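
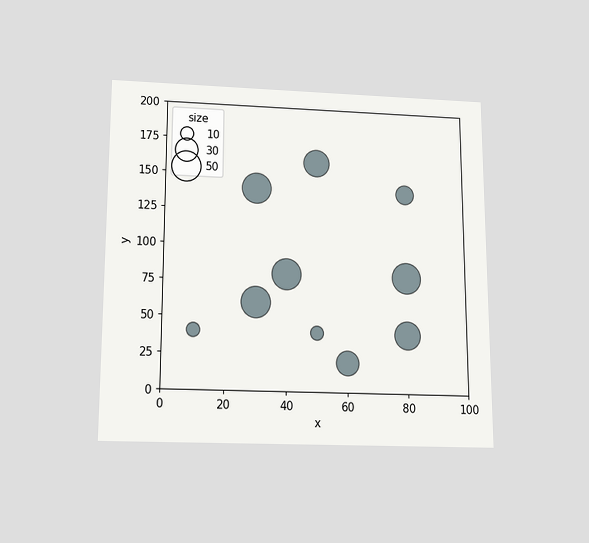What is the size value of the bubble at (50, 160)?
40

The chart is viewed slightly from below. Matching the bubble at (50, 160) against the size legend gives 40.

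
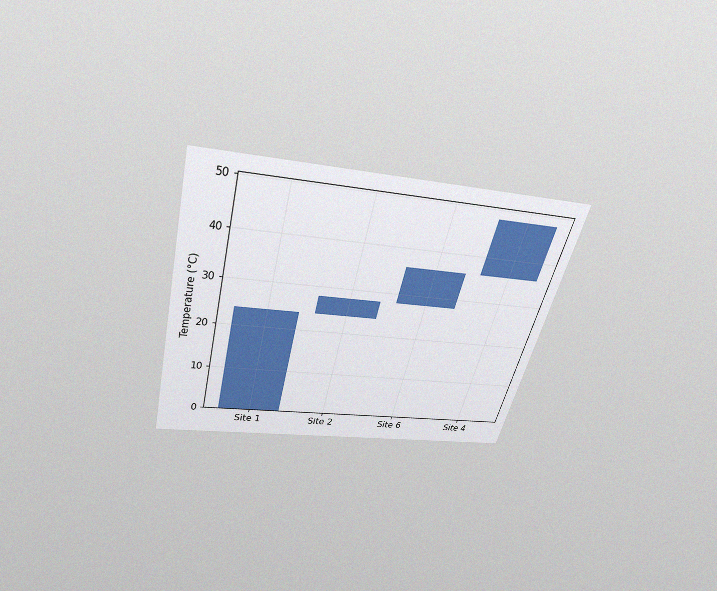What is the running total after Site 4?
The chart is tilted about 15° clockwise and viewed slightly from above, with some photo noise. After Site 4 the running total reaches 48°C.

48°C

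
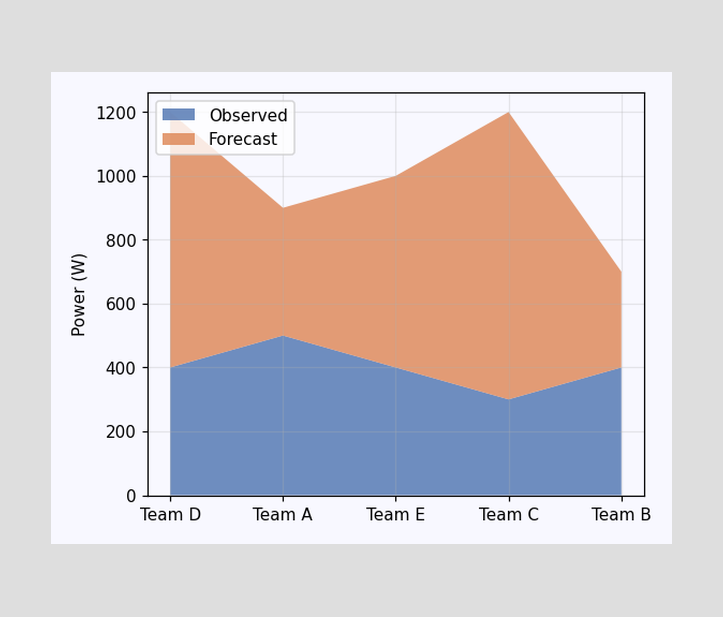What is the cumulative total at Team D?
The stacked total at Team D reaches 1200W.

1200W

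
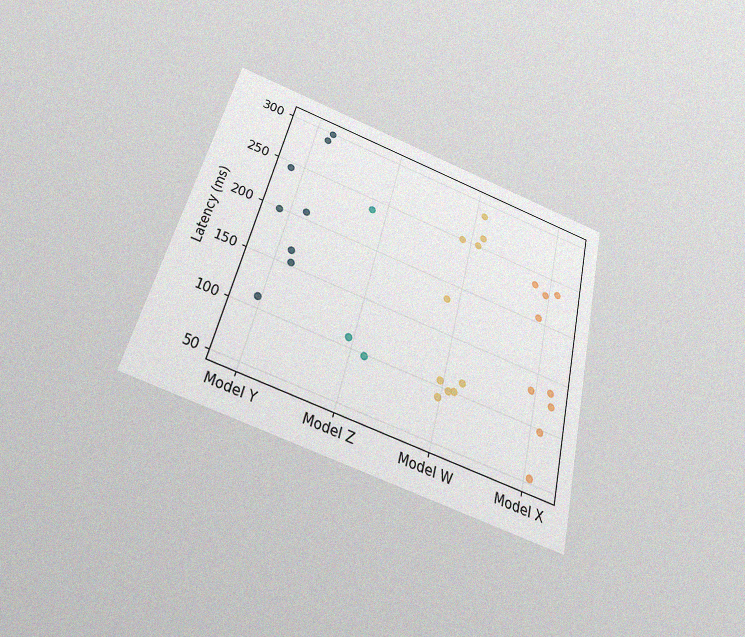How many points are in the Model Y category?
8

The chart is tilted about 14° clockwise and viewed slightly from below, with some photo noise. Counting the markers in the Model Y column gives 8.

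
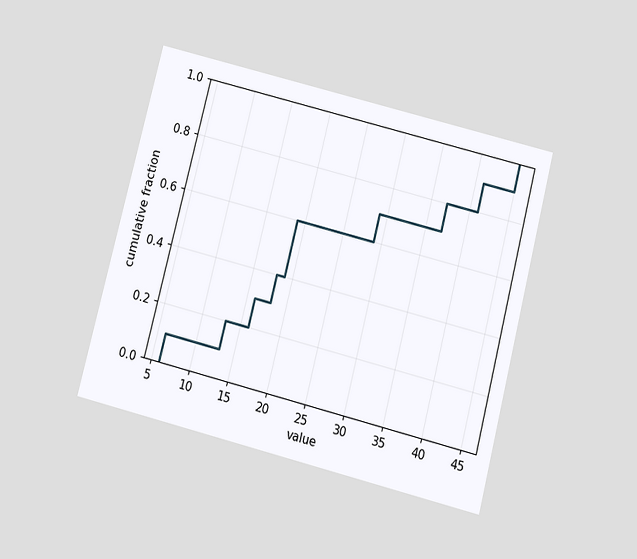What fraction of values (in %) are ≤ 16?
30%

The chart is tilted about 14° clockwise and viewed slightly from below. At x=16 the ECDF step is at 30%.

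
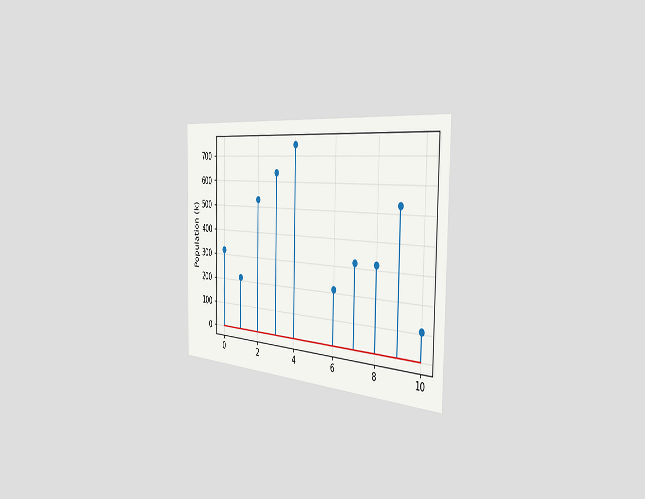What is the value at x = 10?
The chart is viewed slightly from the right. The stem at x=10 reaches 106k.

106k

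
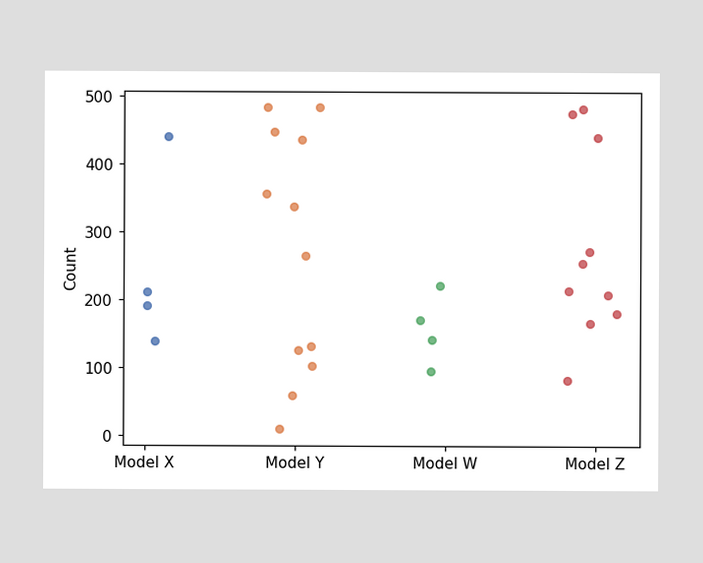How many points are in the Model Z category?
10

Counting the markers in the Model Z column gives 10.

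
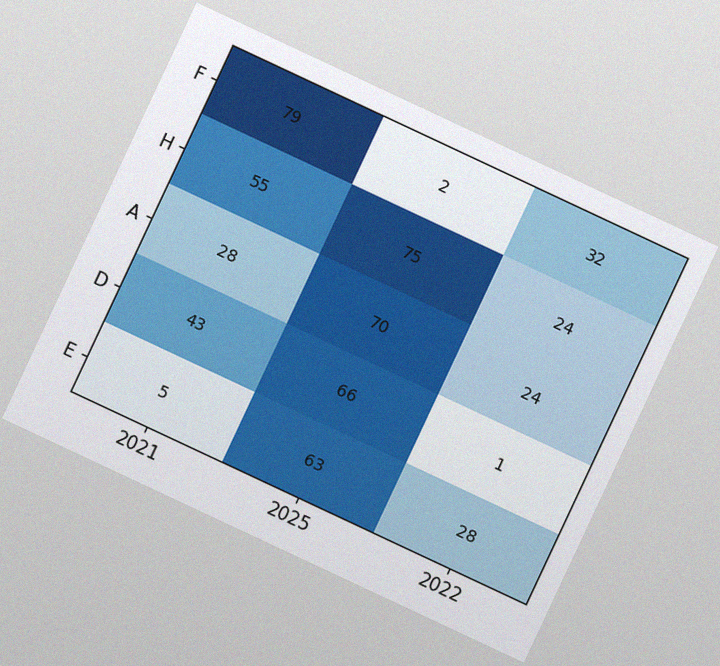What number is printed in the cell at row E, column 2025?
63

The chart is tilted about 25° clockwise, with some photo noise. The (E, 2025) cell reads 63.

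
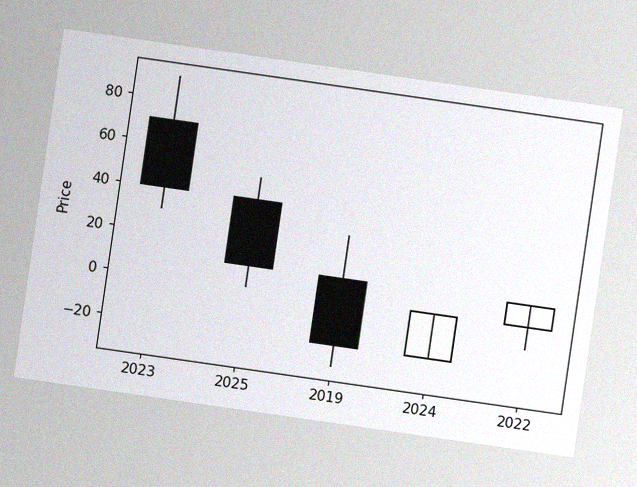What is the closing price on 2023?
40

The chart is tilted about 8° clockwise, with some photo noise. The 2023 candle closes at 40.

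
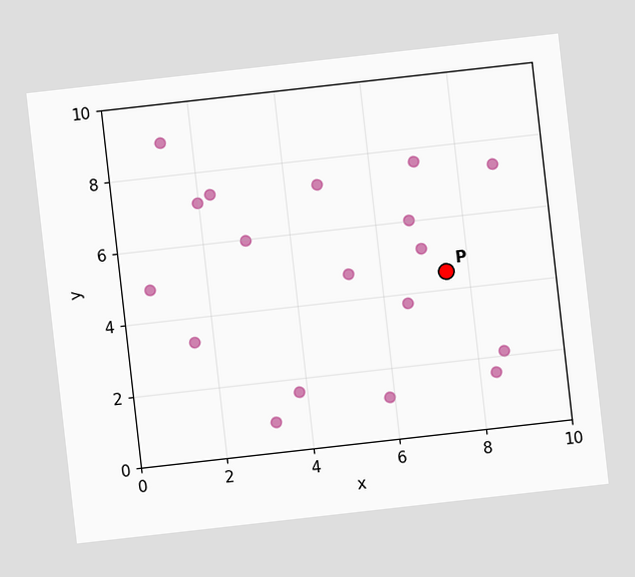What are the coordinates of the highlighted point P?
(7.5, 4.5)

The chart is tilted about 6° counter-clockwise. Following the gridlines from P to each axis, P sits at (7.5, 4.5).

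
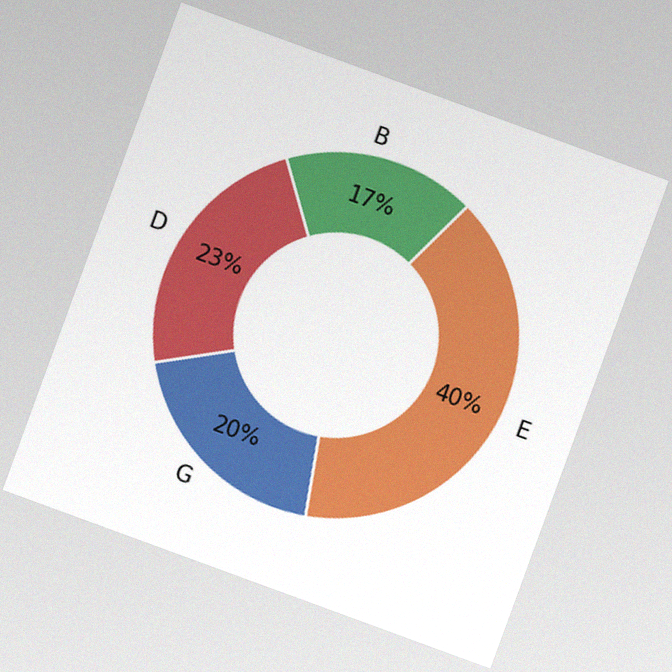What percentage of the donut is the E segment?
40%

The chart is tilted about 20° clockwise, with some photo noise. The E segment takes up 40% of the ring.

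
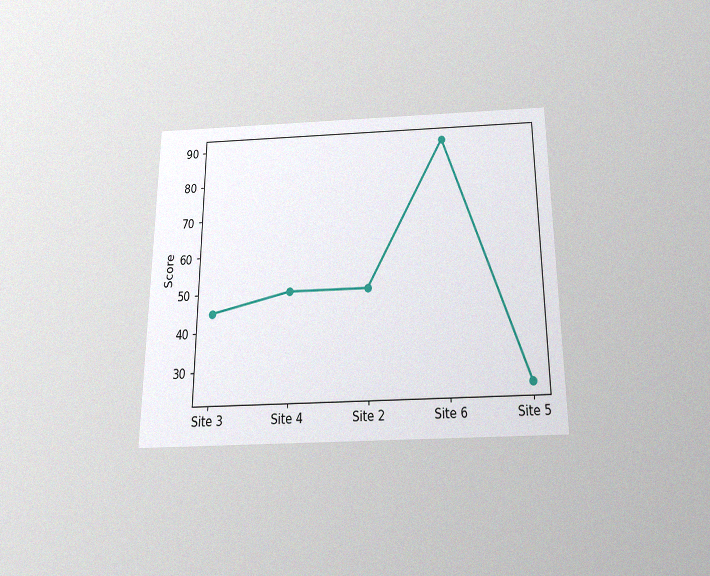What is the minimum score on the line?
The chart is viewed slightly from below, with some photo noise. The lowest point is at Site 5, and reading across to the y-axis gives 25.

25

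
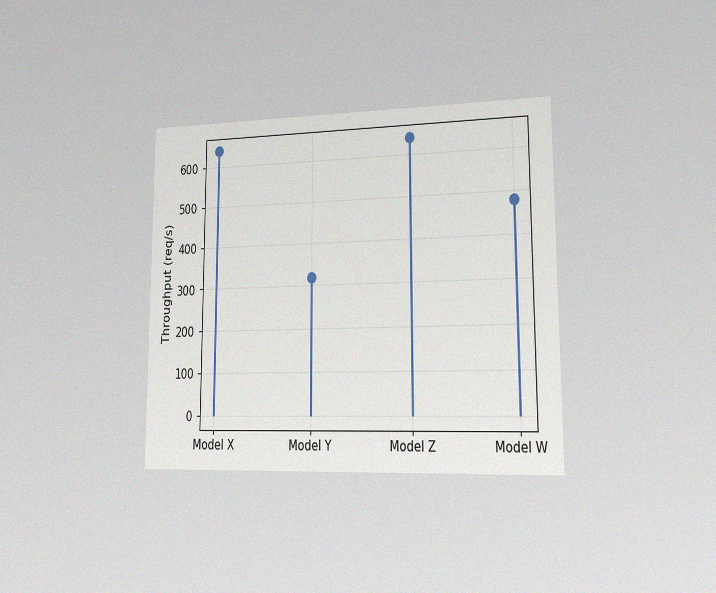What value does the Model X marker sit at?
640req/s

The chart is viewed slightly from the right, with some photo noise. The Model X marker sits at 640req/s.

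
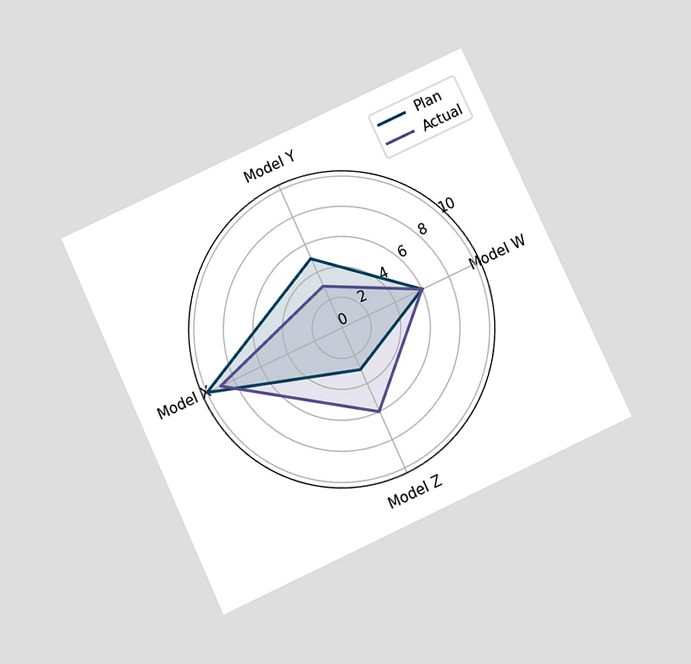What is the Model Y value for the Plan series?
The chart is tilted about 25° counter-clockwise and viewed slightly from below. On the Model Y axis, Plan reaches 5.

5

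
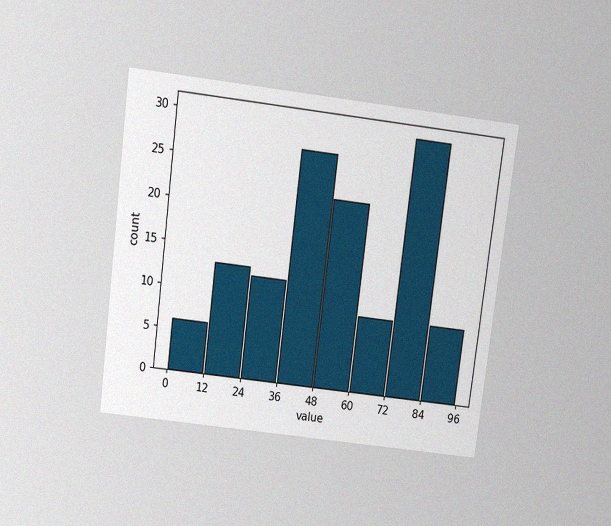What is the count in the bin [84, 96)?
9

The chart is tilted about 7° clockwise and viewed slightly from above, with some photo noise. The [84, 96) bin has height 9.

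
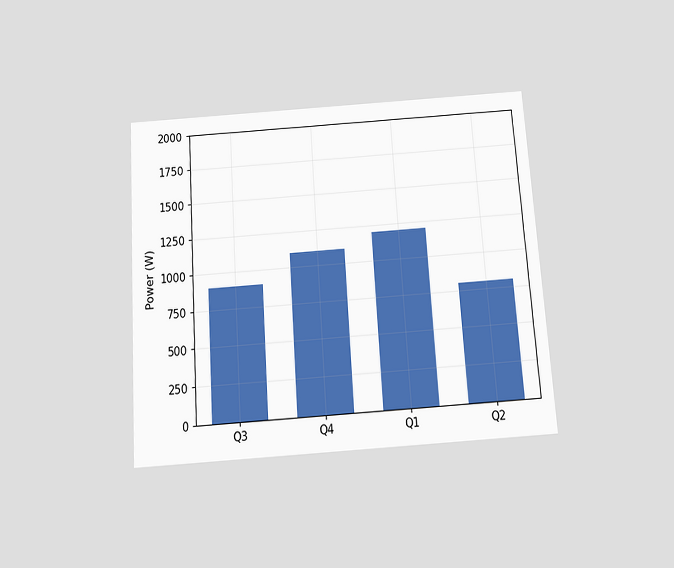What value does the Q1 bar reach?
The chart is tilted about 4° counter-clockwise and viewed slightly from below. Reading along the chart's y-axis, the Q1 bar reaches 1200W.

1200W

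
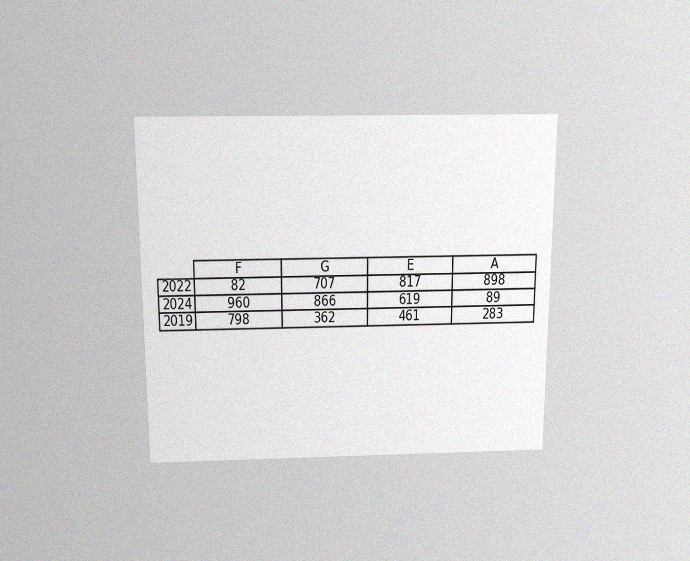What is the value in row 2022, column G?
707

The chart is viewed slightly from above, with some photo noise. The (2022, G) cell reads 707.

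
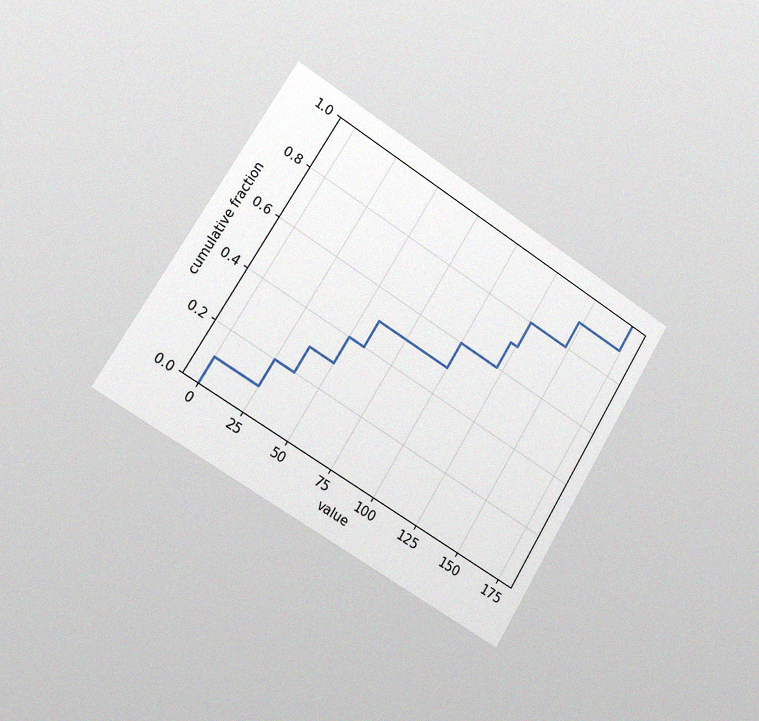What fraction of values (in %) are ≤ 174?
100%

The chart is tilted about 32° clockwise and viewed slightly from the left, with some photo noise. At x=174 the ECDF step is at 100%.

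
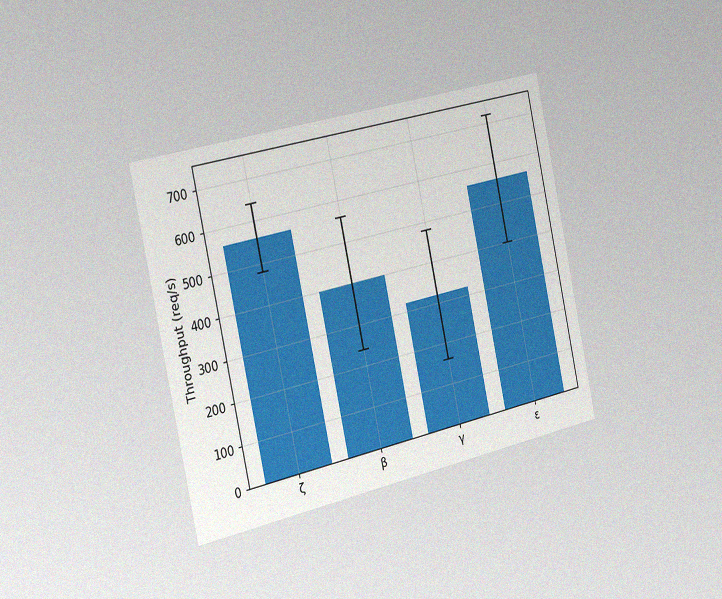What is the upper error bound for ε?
The chart is tilted about 12° counter-clockwise and viewed slightly from the left, with some photo noise. The ε bar's upper whisker reaches 720req/s.

720req/s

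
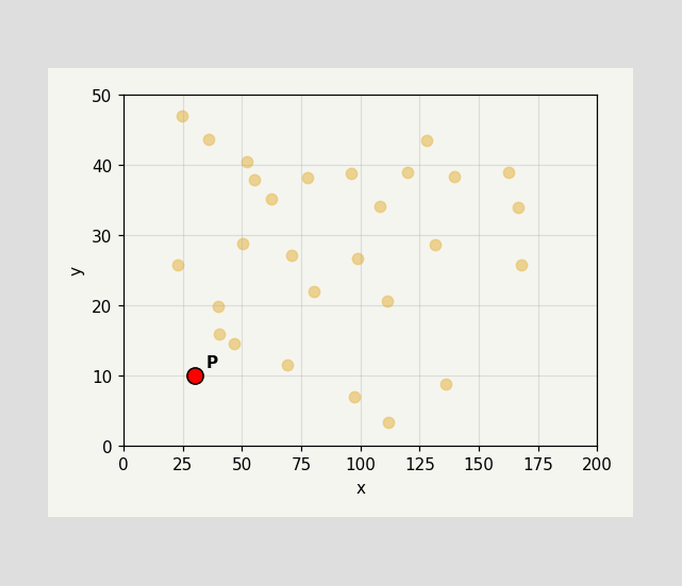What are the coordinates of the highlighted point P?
(30, 10)

Following the gridlines from P to each axis, P sits at (30, 10).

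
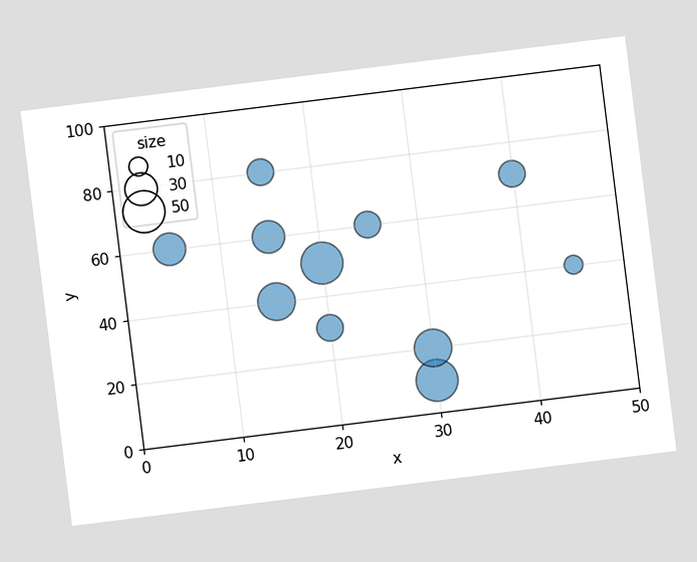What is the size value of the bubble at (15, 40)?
The chart is tilted about 7° counter-clockwise. Matching the bubble at (15, 40) against the size legend gives 40.

40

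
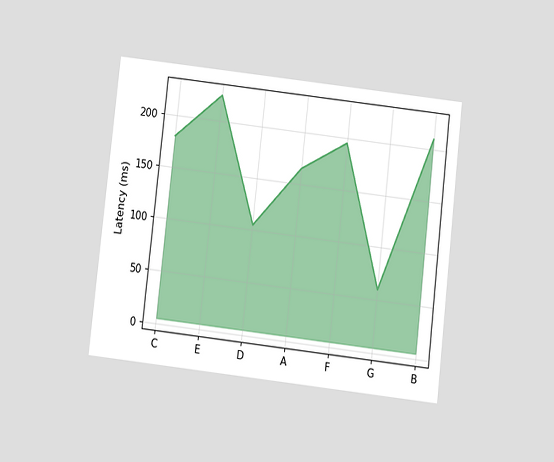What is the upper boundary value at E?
The chart is tilted about 7° clockwise and viewed slightly from below. At E the upper boundary is at 225ms.

225ms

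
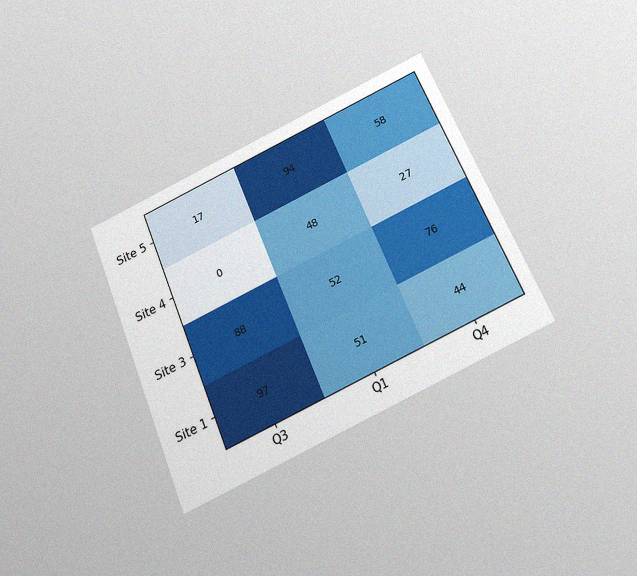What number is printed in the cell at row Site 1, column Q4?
44

The chart is tilted about 23° counter-clockwise and viewed slightly from below, with some photo noise. The (Site 1, Q4) cell reads 44.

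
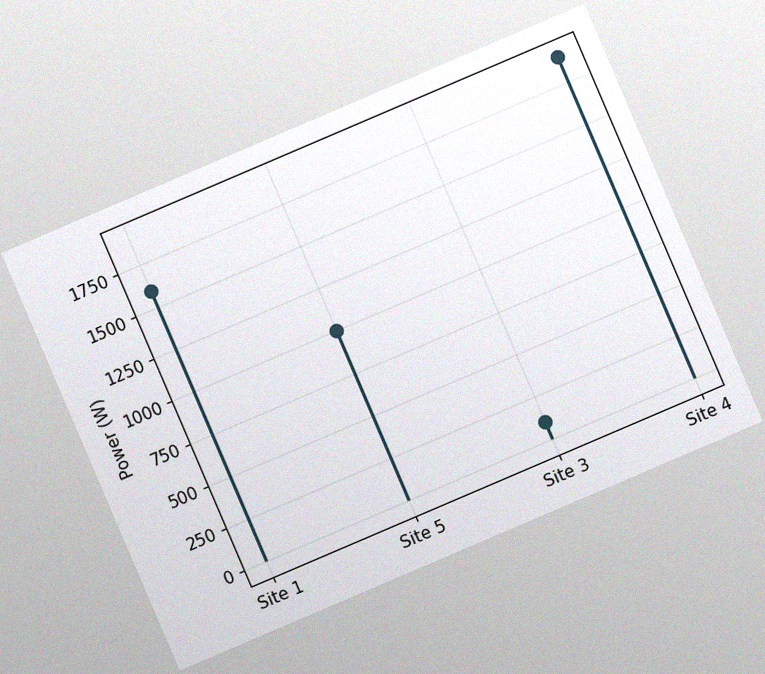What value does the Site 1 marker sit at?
The chart is tilted about 23° counter-clockwise, with some photo noise. The Site 1 marker sits at 1600W.

1600W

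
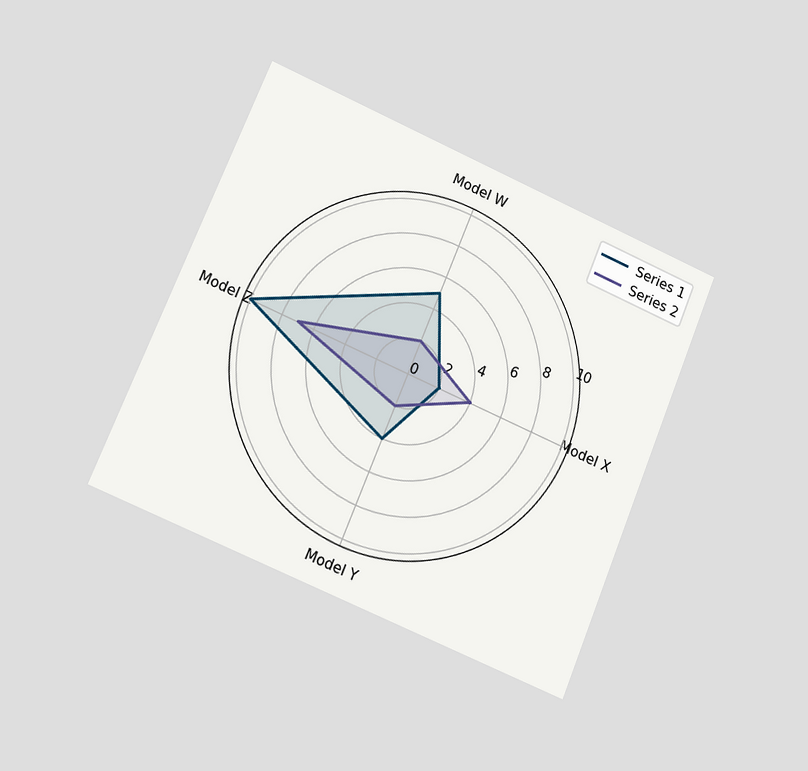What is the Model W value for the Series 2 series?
The chart is tilted about 22° clockwise and viewed at a slight angle. On the Model W axis, Series 2 reaches 2.

2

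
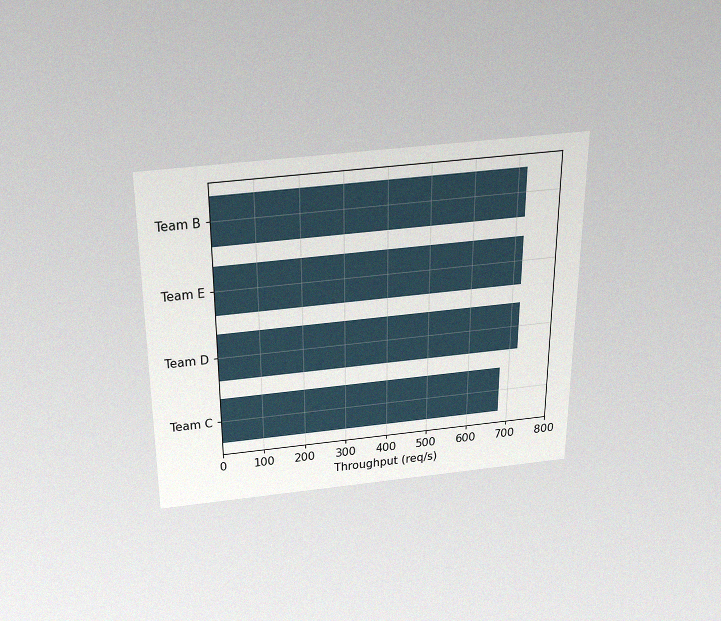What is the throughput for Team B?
720req/s

The chart is viewed slightly from above, with some photo noise. Reading along the chart's x-axis, the Team B bar reaches 720req/s.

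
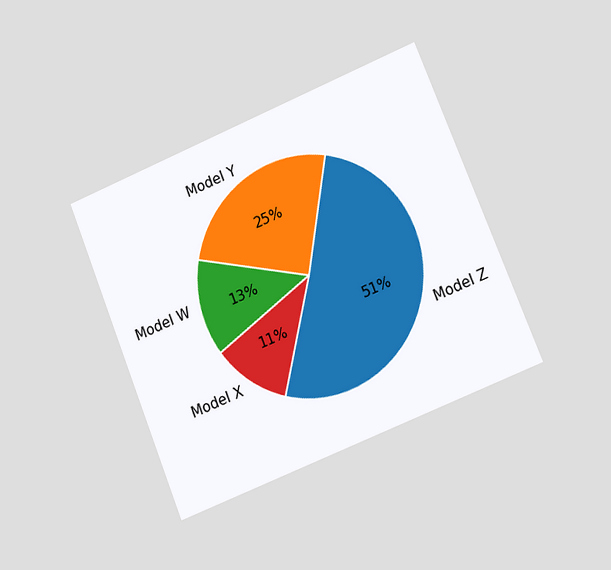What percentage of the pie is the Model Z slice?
51%

The chart is tilted about 22° counter-clockwise and viewed slightly from the right. The Model Z slice takes up 51% of the pie.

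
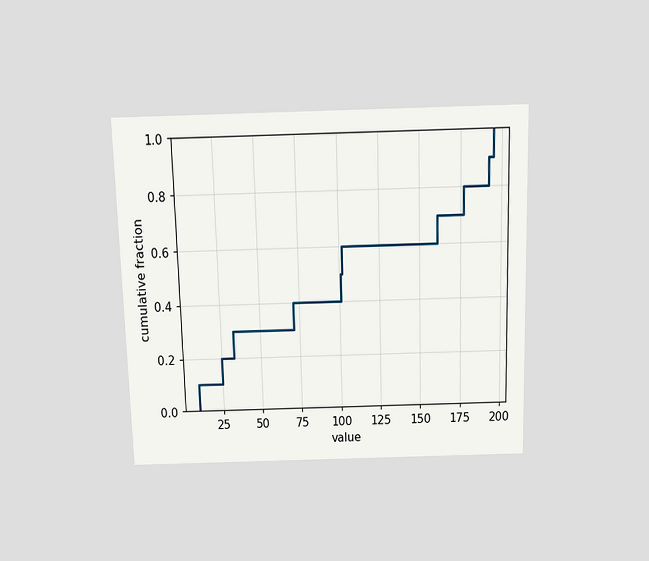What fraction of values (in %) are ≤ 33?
30%

The chart is viewed slightly from above. At x=33 the ECDF step is at 30%.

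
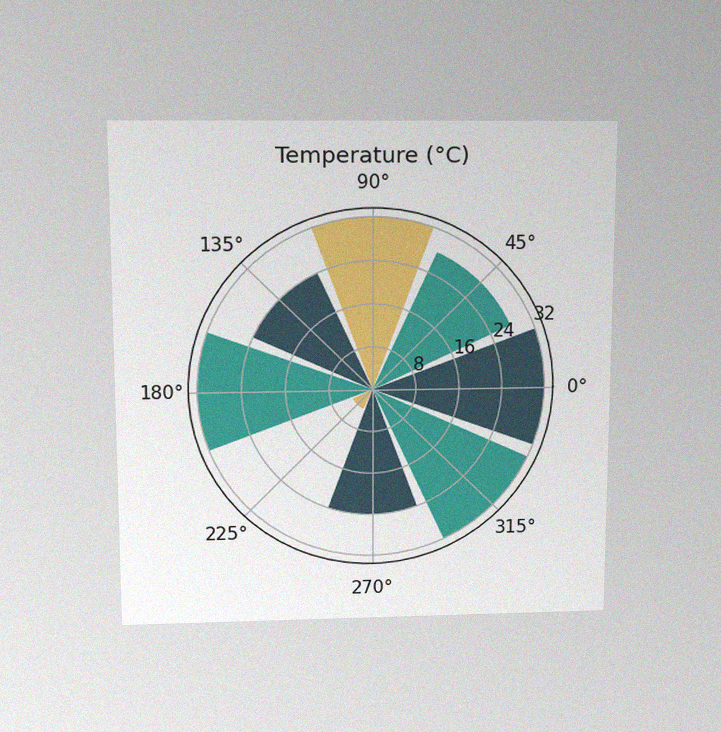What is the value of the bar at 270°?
The chart is viewed slightly from above, with some photo noise. The bar at 270° reaches 24°C on the radial axis.

24°C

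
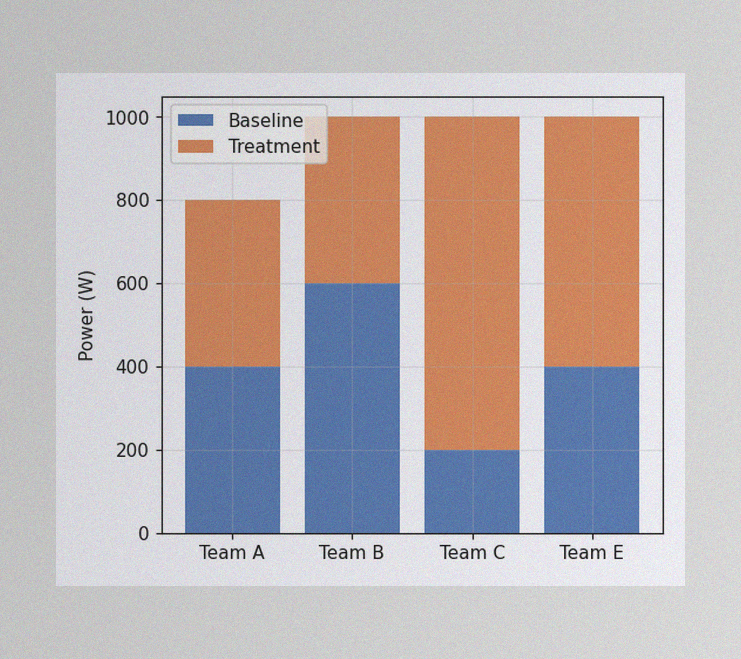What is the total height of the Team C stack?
1000W

The image has some photo noise and uneven lighting. The Team C stack's top reaches 1000W on the y-axis.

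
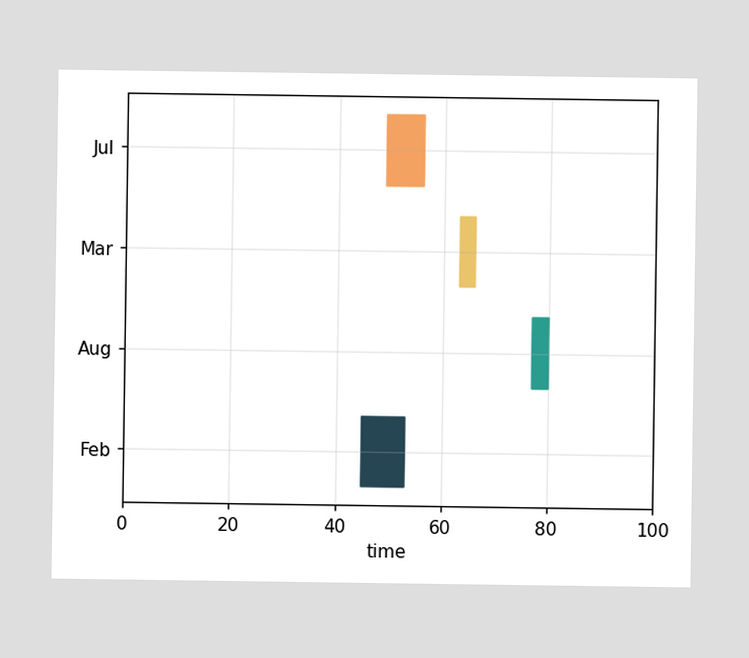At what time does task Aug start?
The Aug bar begins at t=77.

77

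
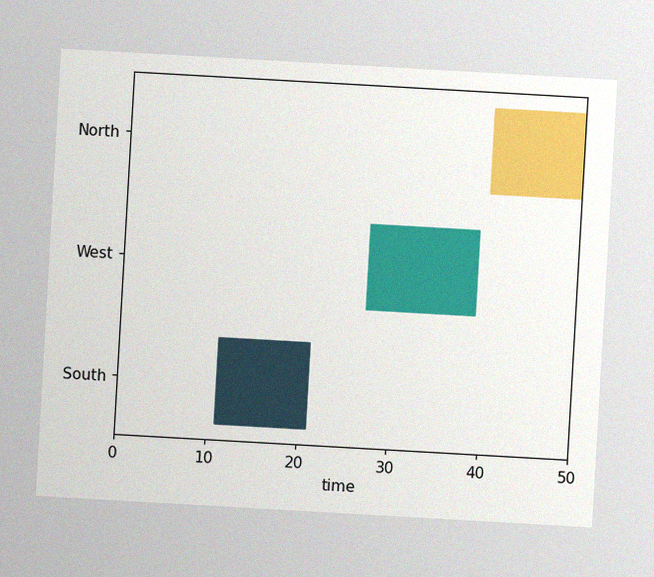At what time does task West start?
27

The chart is tilted about 3° clockwise, with some photo noise. The West bar begins at t=27.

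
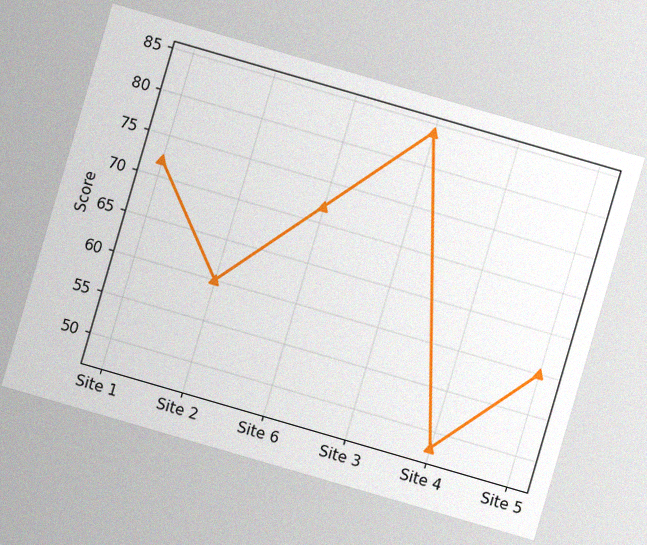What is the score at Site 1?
72

The chart is tilted about 16° clockwise, with some photo noise. At Site 1, the line is at 72.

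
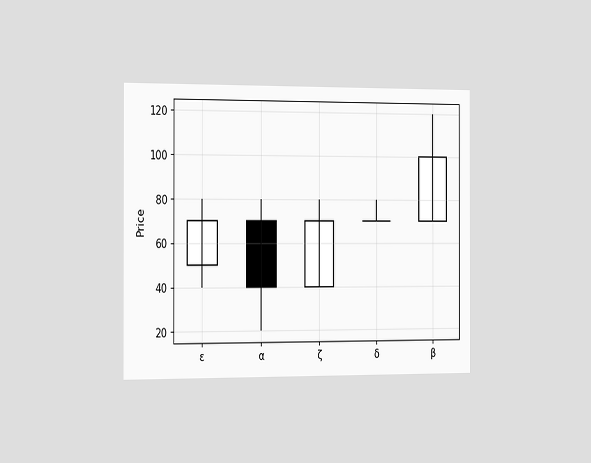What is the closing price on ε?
The chart is viewed slightly from the left. The ε candle closes at 70.

70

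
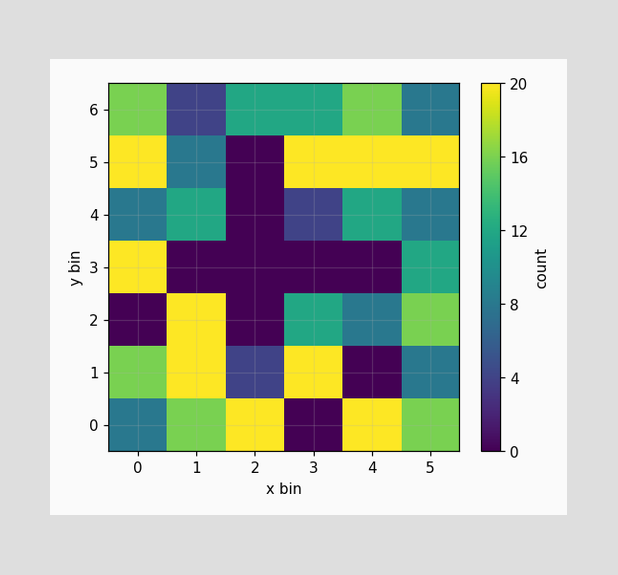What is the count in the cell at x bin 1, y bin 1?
Matching the cell (1, 1) against the colorbar gives 20.

20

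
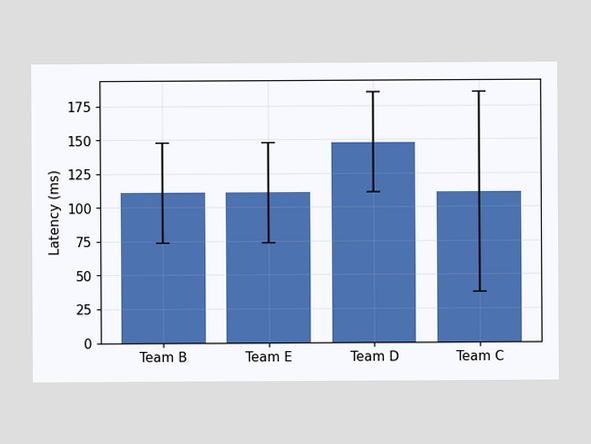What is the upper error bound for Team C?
185ms

The Team C bar's upper whisker reaches 185ms.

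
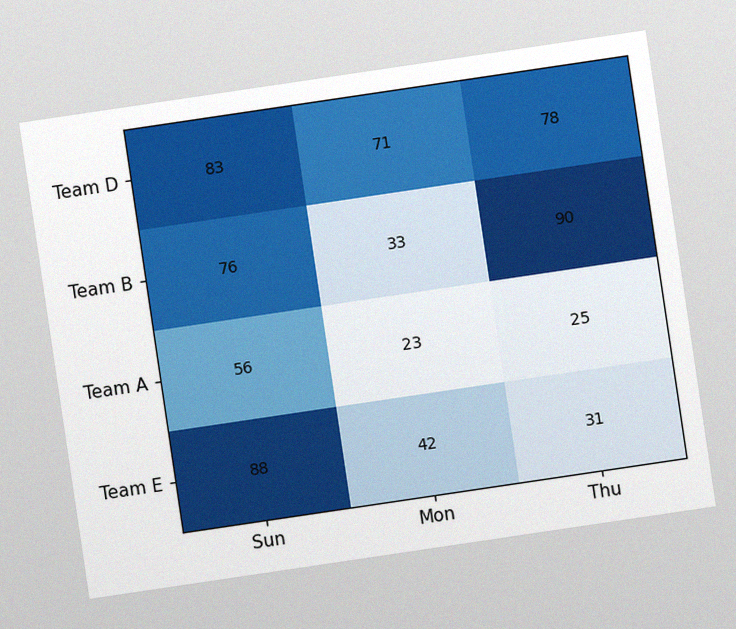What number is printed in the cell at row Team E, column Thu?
The chart is tilted about 8° counter-clockwise, with some photo noise. The (Team E, Thu) cell reads 31.

31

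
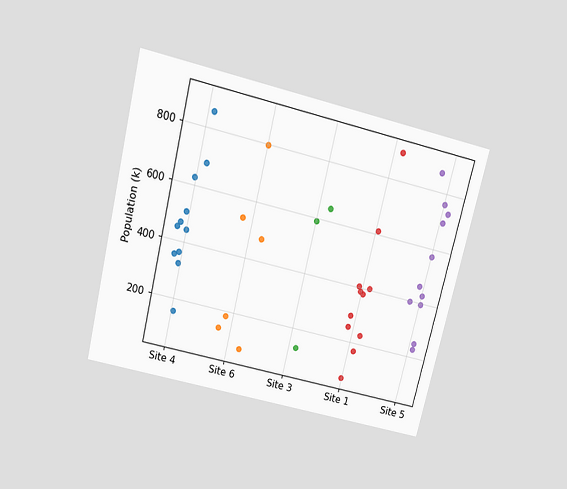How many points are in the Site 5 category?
11

The chart is tilted about 14° clockwise and viewed slightly from above. Counting the markers in the Site 5 column gives 11.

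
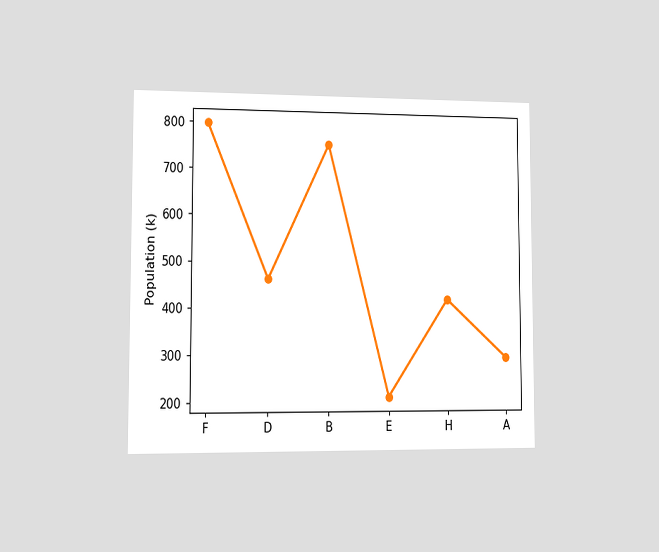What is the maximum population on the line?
798k

The chart is viewed at a slight angle. The highest point is at F, and reading across to the y-axis gives 798k.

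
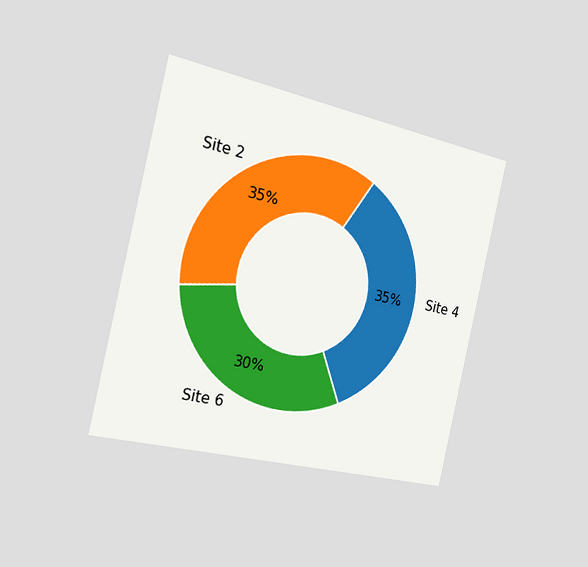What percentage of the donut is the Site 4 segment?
The chart is tilted about 13° clockwise and viewed slightly from the left. The Site 4 segment takes up 35% of the ring.

35%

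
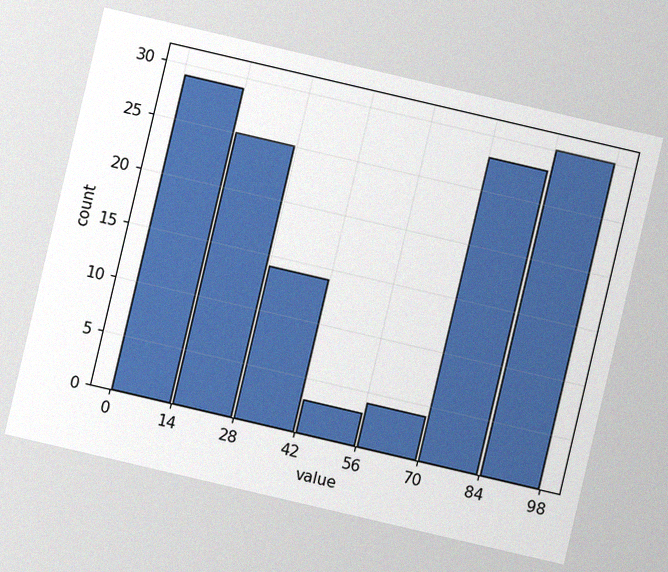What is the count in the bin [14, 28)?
25

The chart is tilted about 13° clockwise, with some photo noise. The [14, 28) bin has height 25.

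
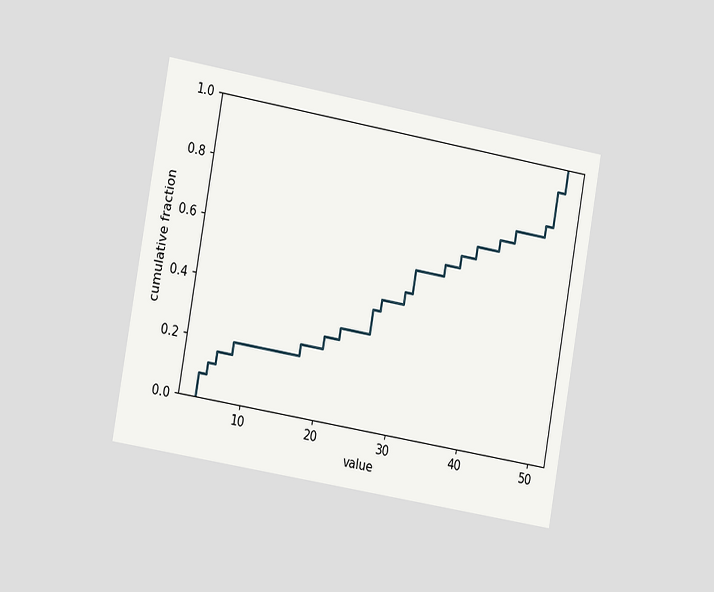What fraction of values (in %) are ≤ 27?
44%

The chart is tilted about 10° clockwise and viewed slightly from the left. At x=27 the ECDF step is at 44%.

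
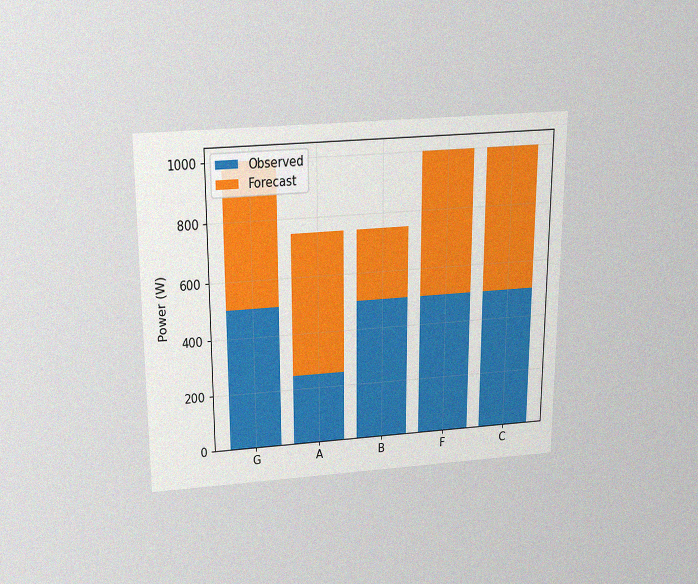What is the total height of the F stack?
1000W

The chart is viewed slightly from above, with some photo noise. The F stack's top reaches 1000W on the y-axis.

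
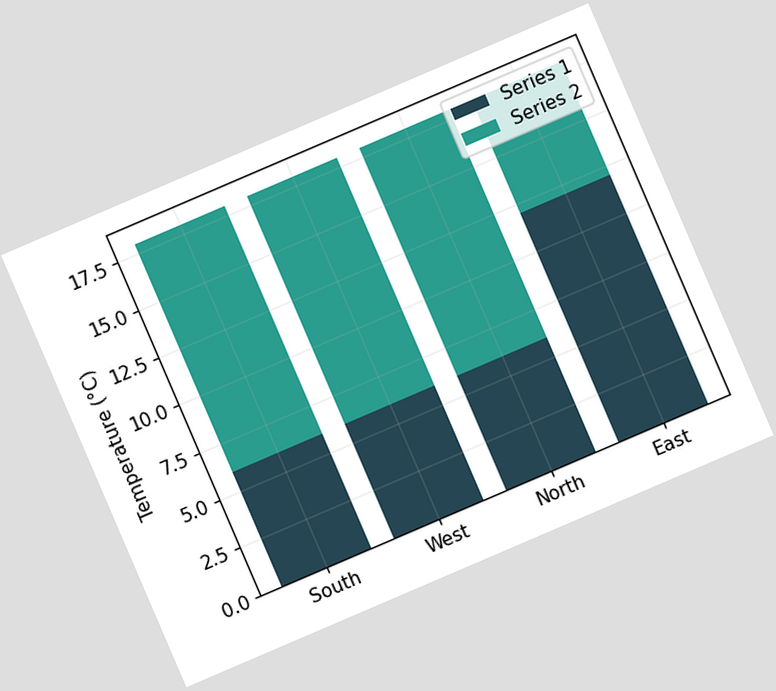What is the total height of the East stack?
The chart is tilted about 23° counter-clockwise. The East stack's top reaches 18°C on the y-axis.

18°C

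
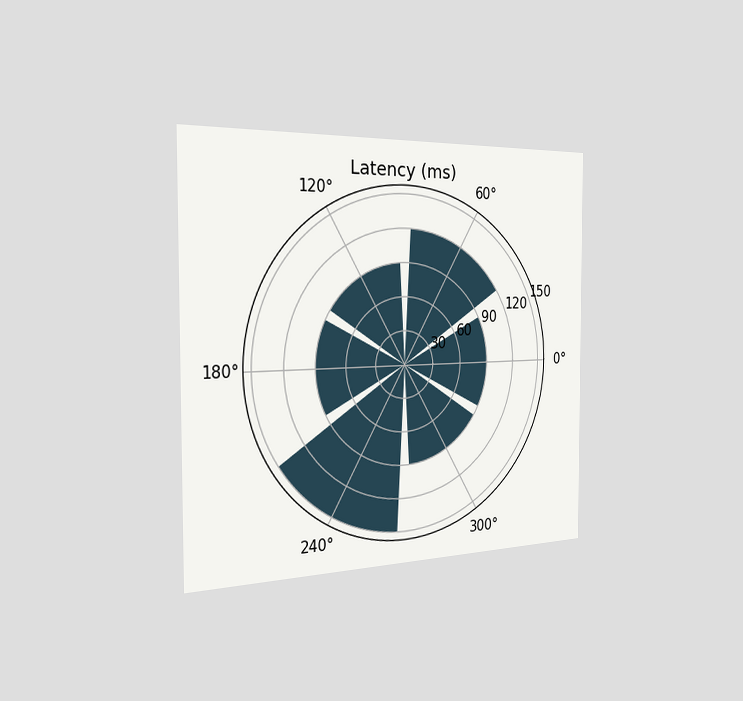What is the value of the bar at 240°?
150ms

The chart is viewed slightly from the left. The bar at 240° reaches 150ms on the radial axis.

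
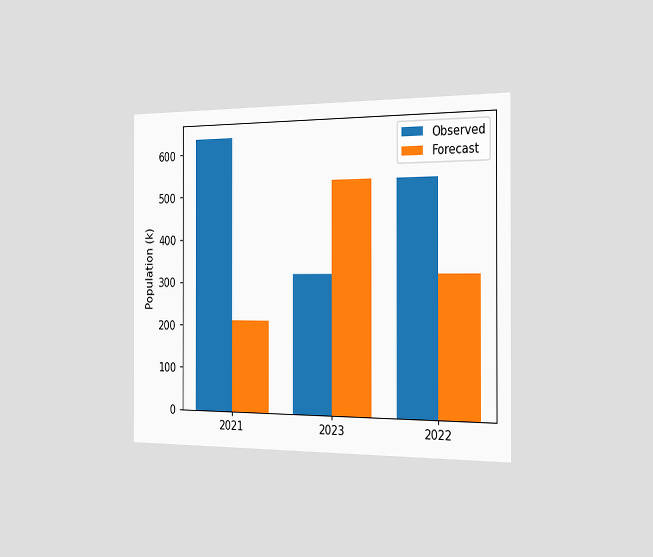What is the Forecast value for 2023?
530k

The chart is viewed slightly from the right. The Forecast bar at 2023 reaches 530k on the y-axis.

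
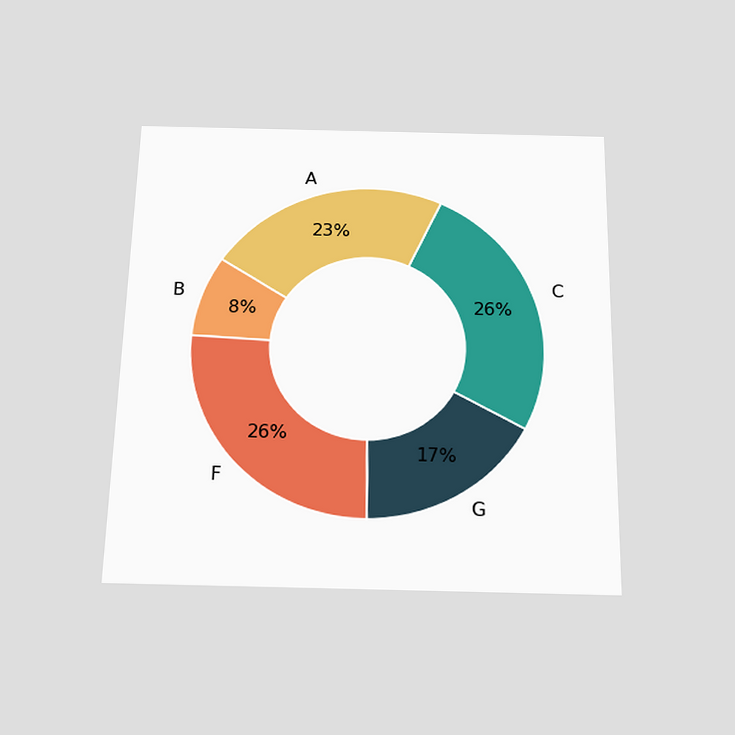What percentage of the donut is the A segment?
The chart is viewed slightly from below. The A segment takes up 23% of the ring.

23%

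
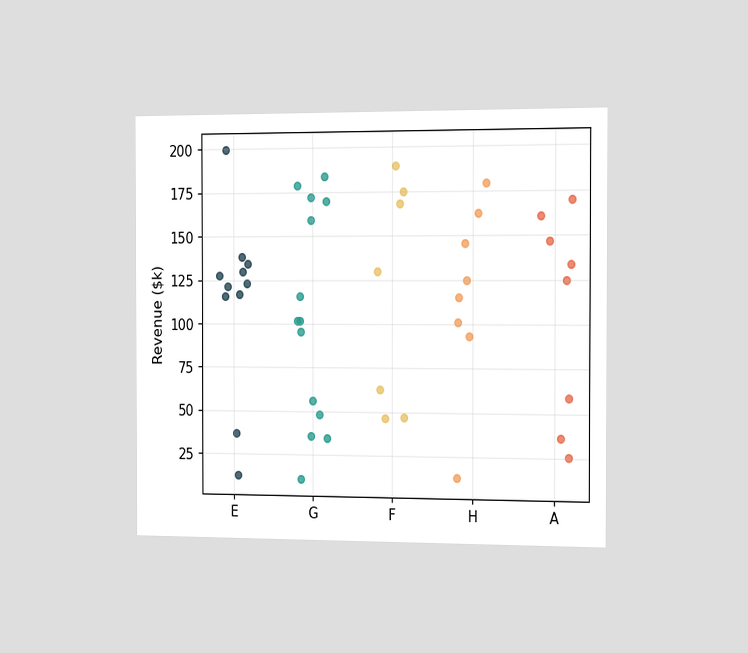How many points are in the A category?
8

The chart is viewed slightly from the right. Counting the markers in the A column gives 8.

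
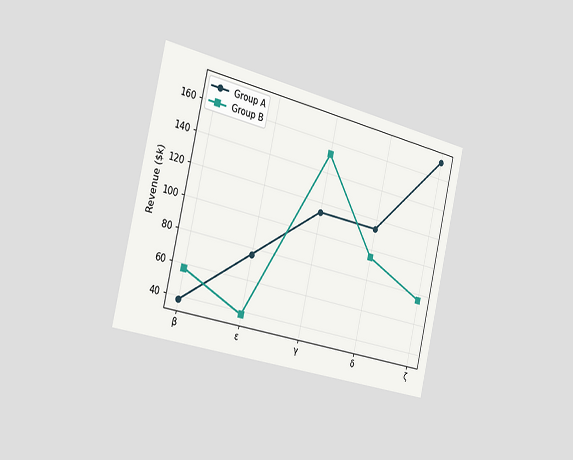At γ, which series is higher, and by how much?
Group B, by $38k

The chart is tilted about 13° clockwise and viewed slightly from the left. At γ, Group B sits above the other line by $38k.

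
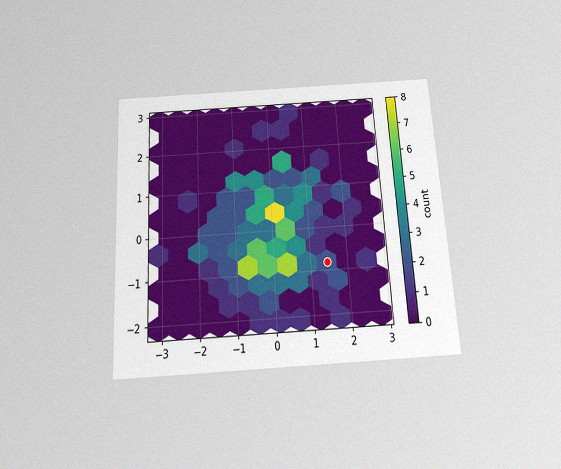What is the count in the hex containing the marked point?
2

The chart is tilted about 3° counter-clockwise and viewed slightly from below, with some photo noise. The marked hex reads 2 on the colorbar.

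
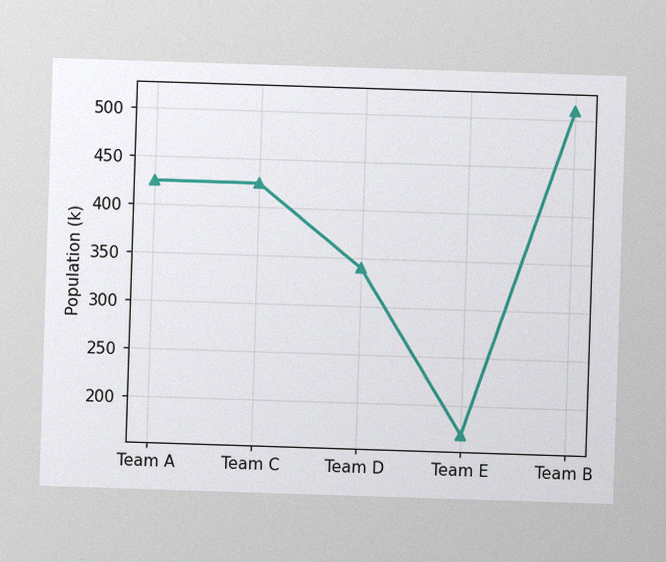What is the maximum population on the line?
The image has some photo noise and uneven lighting. The highest point is at Team B, and reading across to the y-axis gives 510k.

510k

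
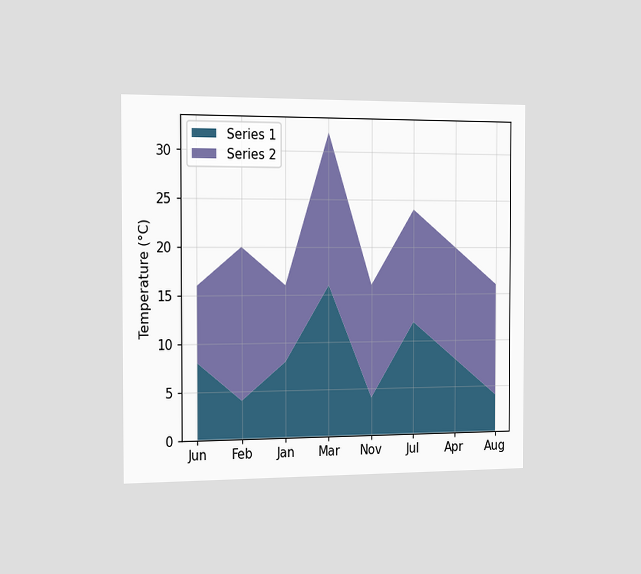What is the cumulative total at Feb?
The chart is viewed slightly from the left. The stacked total at Feb reaches 20°C.

20°C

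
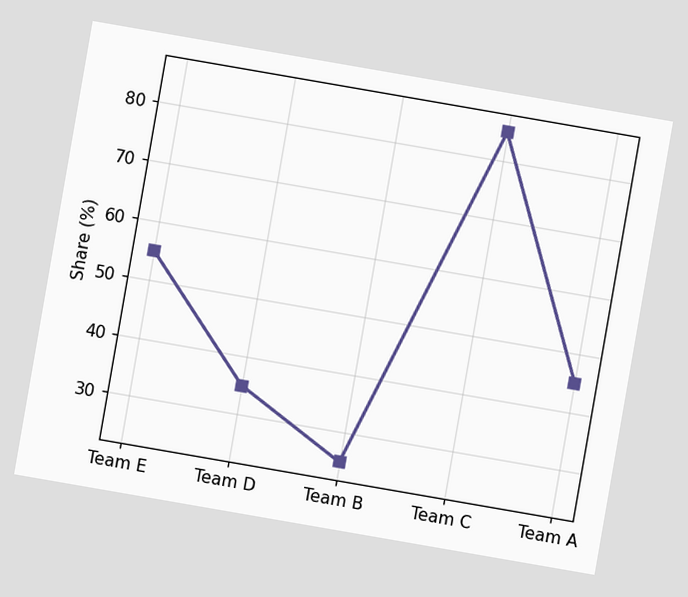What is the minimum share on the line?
25%

The chart is tilted about 10° clockwise. The lowest point is at Team B, and reading across to the y-axis gives 25%.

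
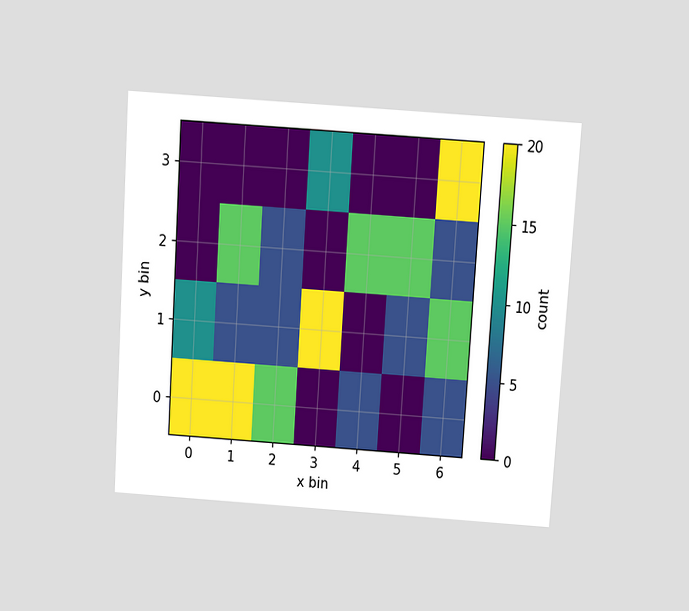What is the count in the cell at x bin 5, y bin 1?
The chart is tilted about 4° clockwise and viewed slightly from above. Matching the cell (5, 1) against the colorbar gives 5.

5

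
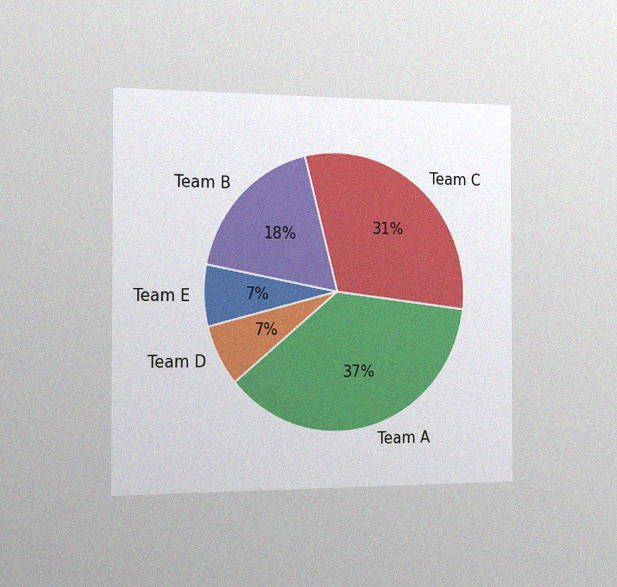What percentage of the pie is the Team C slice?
The chart is viewed slightly from the left, with some photo noise. The Team C slice takes up 31% of the pie.

31%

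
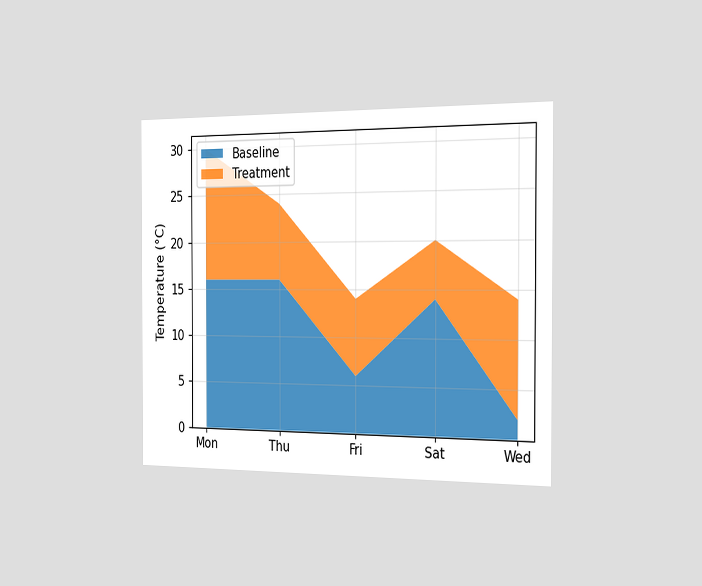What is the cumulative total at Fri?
14°C

The chart is viewed slightly from the right. The stacked total at Fri reaches 14°C.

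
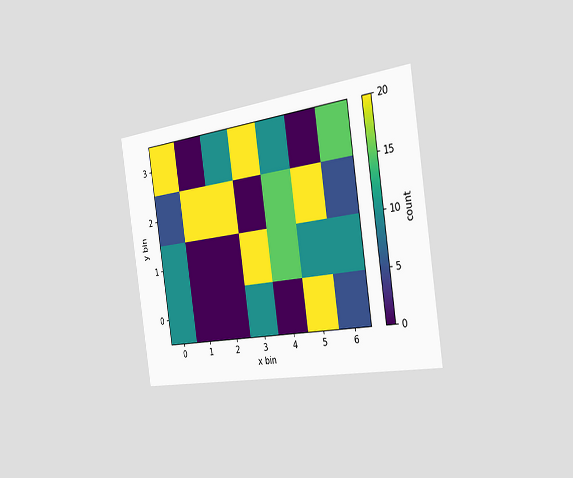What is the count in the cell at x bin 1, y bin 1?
The chart is tilted about 8° counter-clockwise and viewed slightly from the right. Matching the cell (1, 1) against the colorbar gives 0.

0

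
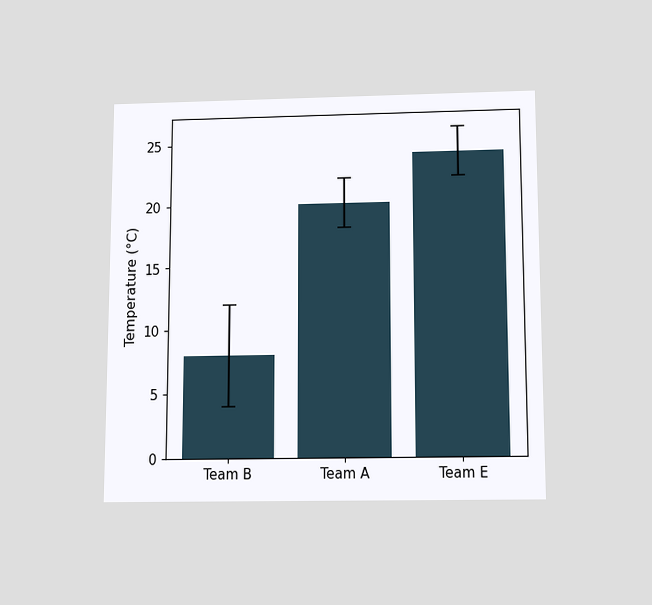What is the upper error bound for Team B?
12°C

The chart is viewed slightly from below. The Team B bar's upper whisker reaches 12°C.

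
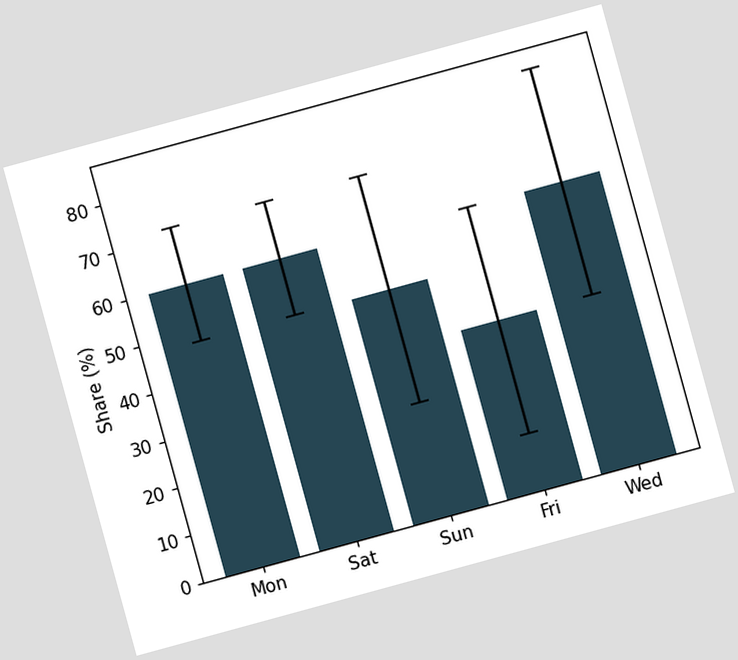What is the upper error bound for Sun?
72%

The chart is tilted about 15° counter-clockwise. The Sun bar's upper whisker reaches 72%.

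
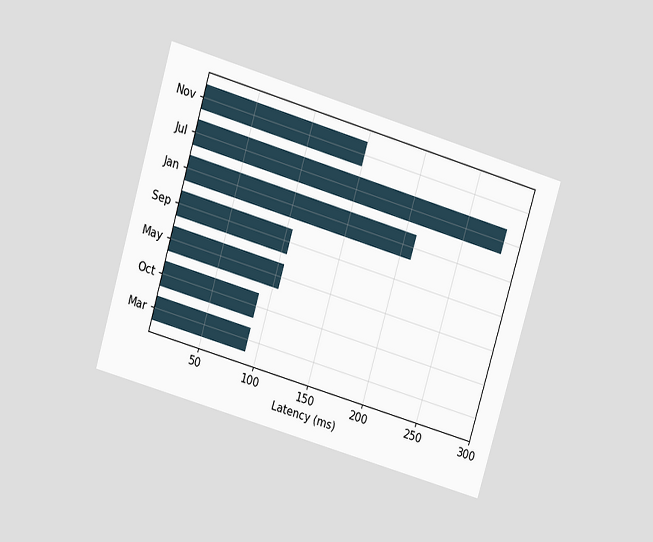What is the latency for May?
105ms

The chart is tilted about 16° clockwise and viewed slightly from above. Reading along the chart's x-axis, the May bar reaches 105ms.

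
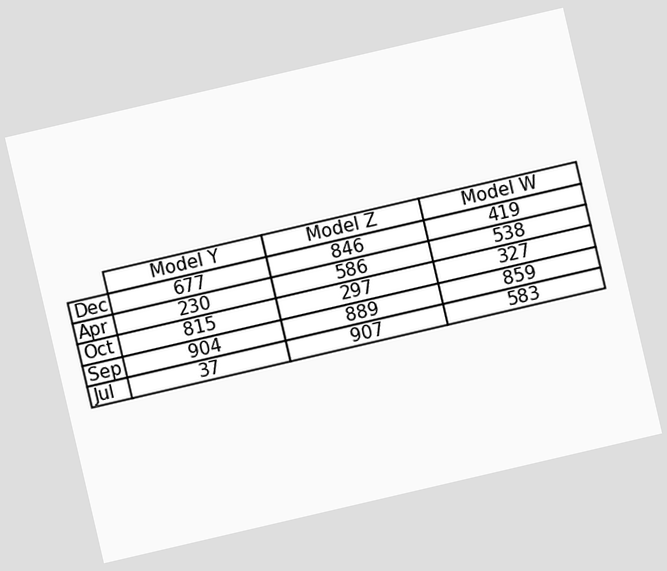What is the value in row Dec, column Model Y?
The chart is tilted about 13° counter-clockwise. The (Dec, Model Y) cell reads 677.

677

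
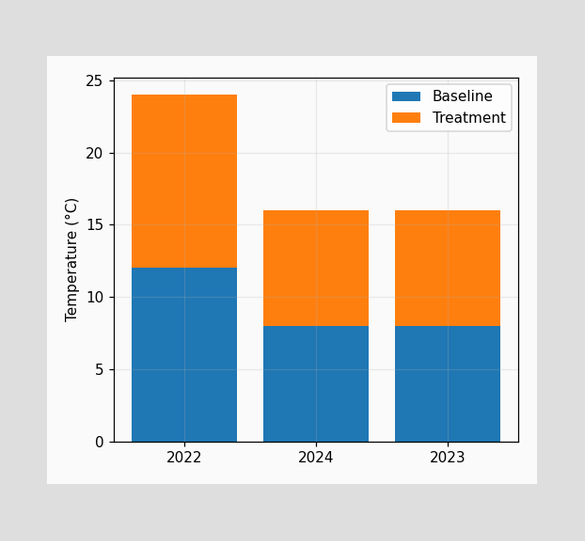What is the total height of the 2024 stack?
The 2024 stack's top reaches 16°C on the y-axis.

16°C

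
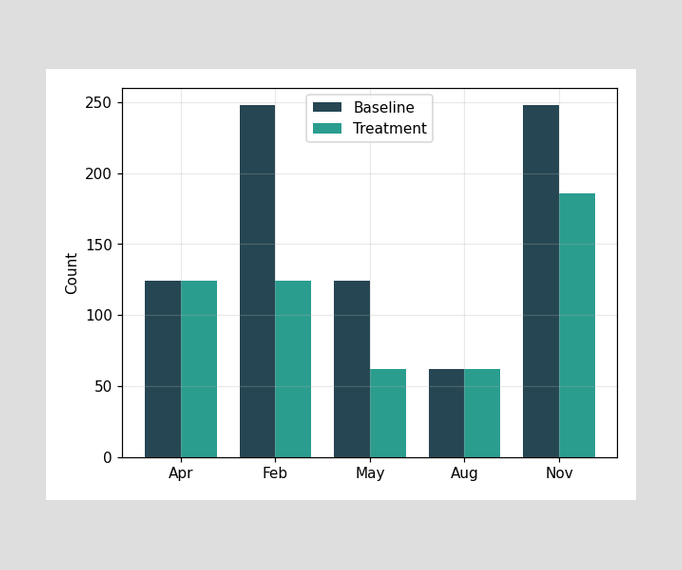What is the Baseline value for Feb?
The Baseline bar at Feb reaches 248 on the y-axis.

248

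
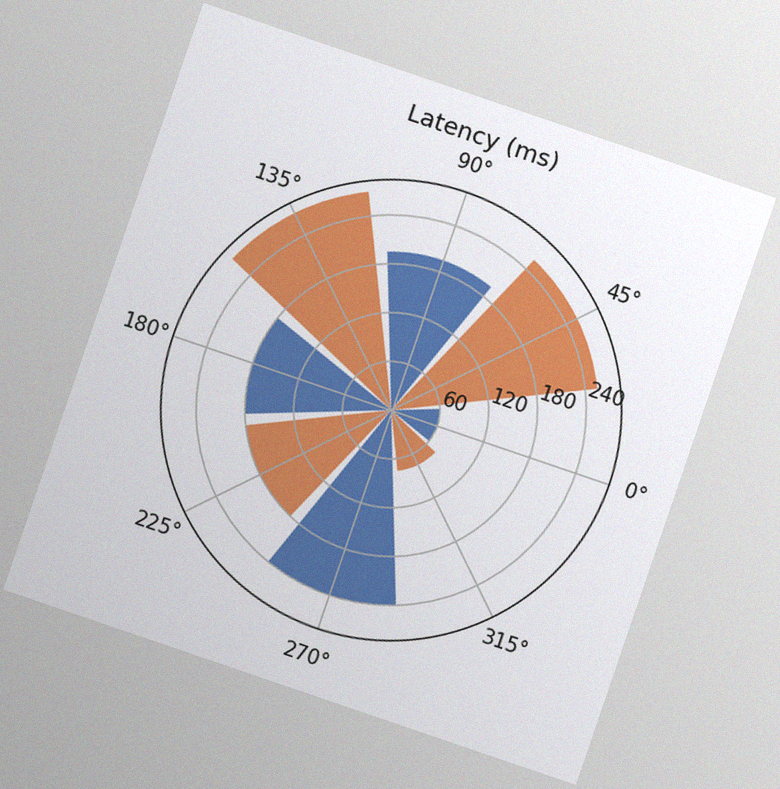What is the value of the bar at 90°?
195ms

The chart is tilted about 19° clockwise, with some photo noise. The bar at 90° reaches 195ms on the radial axis.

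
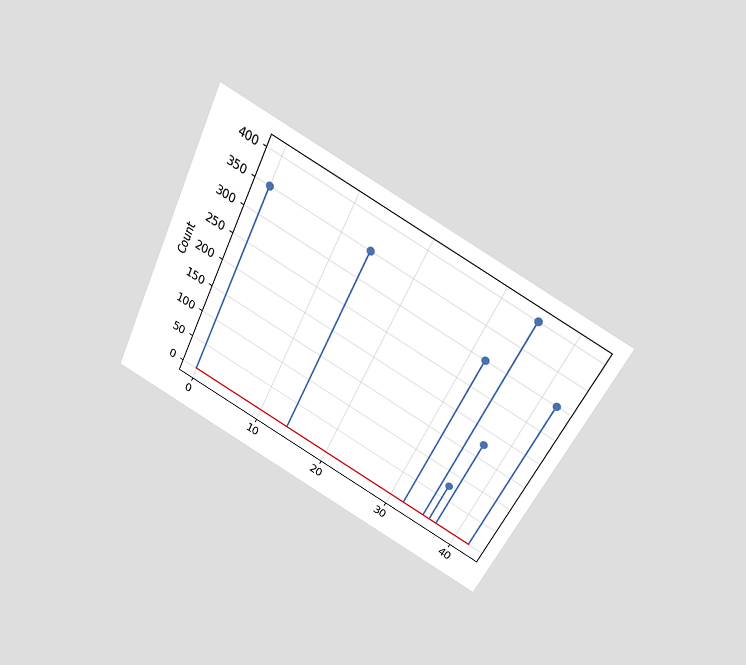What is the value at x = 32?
The chart is tilted about 26° clockwise and viewed slightly from above. The stem at x=32 reaches 300.

300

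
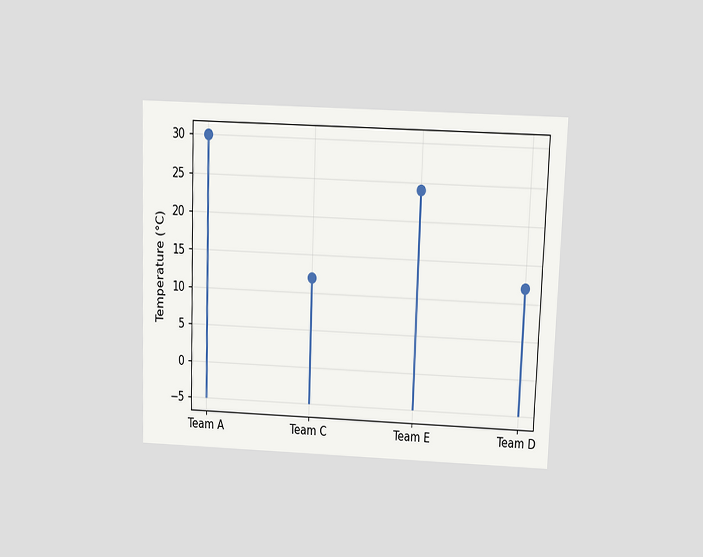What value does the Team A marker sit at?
The chart is tilted about 2° clockwise and viewed at a slight angle. The Team A marker sits at 30°C.

30°C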